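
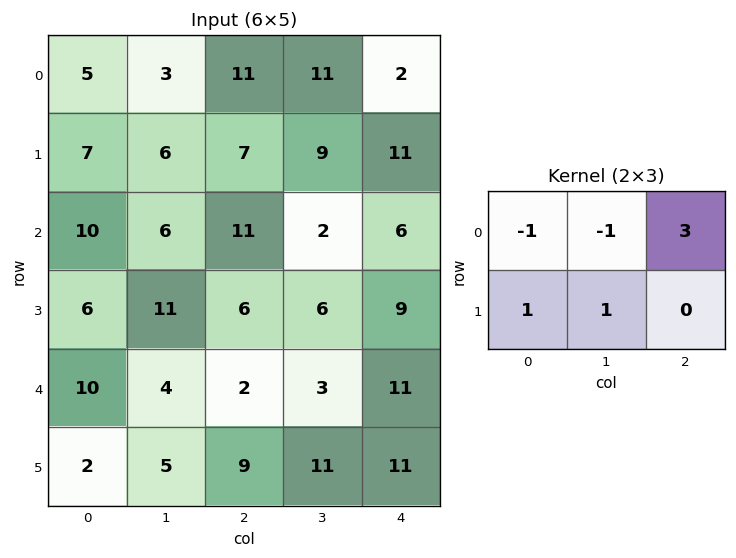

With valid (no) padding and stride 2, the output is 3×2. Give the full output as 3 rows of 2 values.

Output[0,0]: The receptive field on the input at this output position is [5 3 11 / 7 6 7]. Elementwise product with the kernel and sum: 5·-1 + 3·-1 + 11·3 + 7·1 + 6·1.

38 0
34 17
-1 48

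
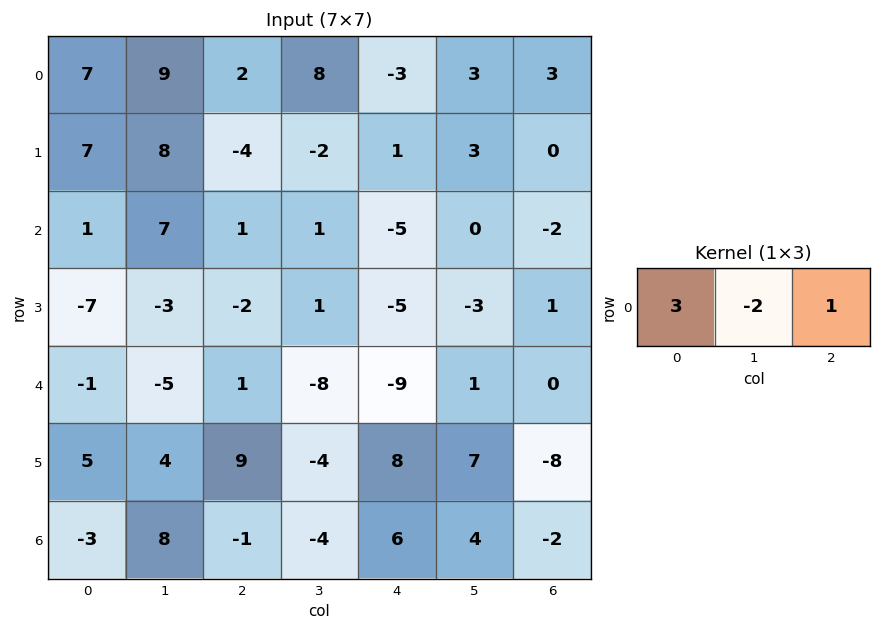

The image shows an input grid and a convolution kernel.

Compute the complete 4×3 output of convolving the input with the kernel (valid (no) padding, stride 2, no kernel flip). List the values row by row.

5 -13 -12
-10 -4 -17
8 10 -29
-26 11 8

Output[0,0]: The receptive field on the input at this output position is [7 9 2]. Elementwise product with the kernel and sum: 7·3 + 9·-2 + 2·1.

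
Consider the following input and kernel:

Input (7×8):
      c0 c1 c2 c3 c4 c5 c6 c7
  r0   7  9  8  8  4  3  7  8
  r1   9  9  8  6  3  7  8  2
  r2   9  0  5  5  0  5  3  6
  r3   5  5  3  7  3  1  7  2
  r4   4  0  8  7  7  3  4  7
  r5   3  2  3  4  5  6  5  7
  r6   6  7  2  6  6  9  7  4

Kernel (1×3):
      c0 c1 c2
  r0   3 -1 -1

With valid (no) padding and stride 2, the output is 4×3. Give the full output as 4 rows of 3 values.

4 12 2
22 10 -8
4 10 14
9 -6 2

Output[0,0]: The receptive field on the input at this output position is [7 9 8]. Elementwise product with the kernel and sum: 7·3 + 9·-1 + 8·-1.
Output[0,1]: The receptive field on the input at this output position is [8 8 4]. Elementwise product with the kernel and sum: 8·3 + 8·-1 + 4·-1.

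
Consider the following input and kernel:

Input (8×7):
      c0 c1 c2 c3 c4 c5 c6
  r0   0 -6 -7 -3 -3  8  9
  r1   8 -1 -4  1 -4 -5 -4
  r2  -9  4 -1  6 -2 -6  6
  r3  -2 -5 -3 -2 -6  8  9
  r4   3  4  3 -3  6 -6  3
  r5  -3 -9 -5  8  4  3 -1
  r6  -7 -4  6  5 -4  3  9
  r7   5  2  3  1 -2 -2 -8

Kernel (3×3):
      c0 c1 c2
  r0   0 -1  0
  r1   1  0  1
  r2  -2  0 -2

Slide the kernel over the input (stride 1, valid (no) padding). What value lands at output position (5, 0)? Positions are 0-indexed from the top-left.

-8

The receptive field on the input at this output position is [-3 -9 -5 / -7 -4 6 / 5 2 3]. Elementwise product with the kernel and sum: -9·-1 + -7·1 + 6·1 + 5·-2 + 3·-2.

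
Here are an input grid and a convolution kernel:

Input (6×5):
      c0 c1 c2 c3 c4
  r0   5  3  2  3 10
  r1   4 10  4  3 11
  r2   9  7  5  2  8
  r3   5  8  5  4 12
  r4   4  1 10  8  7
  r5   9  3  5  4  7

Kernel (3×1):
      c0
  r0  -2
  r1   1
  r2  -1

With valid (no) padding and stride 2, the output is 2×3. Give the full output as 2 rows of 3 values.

Output[0,0]: The receptive field on the input at this output position is [5 / 4 / 9]. Elementwise product with the kernel and sum: 5·-2 + 4·1 + 9·-1.

-15 -5 -17
-17 -15 -11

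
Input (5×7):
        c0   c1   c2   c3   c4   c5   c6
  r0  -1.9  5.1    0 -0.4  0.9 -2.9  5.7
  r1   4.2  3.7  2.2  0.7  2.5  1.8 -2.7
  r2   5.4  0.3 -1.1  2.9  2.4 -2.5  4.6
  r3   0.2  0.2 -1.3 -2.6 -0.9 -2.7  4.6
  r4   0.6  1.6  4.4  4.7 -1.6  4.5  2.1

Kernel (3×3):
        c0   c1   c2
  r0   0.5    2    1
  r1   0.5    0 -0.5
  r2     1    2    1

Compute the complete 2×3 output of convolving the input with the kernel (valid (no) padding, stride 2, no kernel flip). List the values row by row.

Output[0,0]: The receptive field on the input at this output position is [-1.9 5.1 0 / 4.2 3.7 2.2 / 5.4 0.3 -1.1]. Elementwise product with the kernel and sum: -1.9·0.5 + 5.1·2 + 0·1 + 4.2·0.5 + 2.2·-0.5 + 5.4·1 + 0.3·2 + -1.1·1.
Output[0,1]: The receptive field on the input at this output position is [0 -0.4 0.9 / 2.2 0.7 2.5 / -1.1 2.9 2.4]. Elementwise product with the kernel and sum: 0·0.5 + -0.4·2 + 0.9·1 + 2.2·0.5 + 2.5·-0.5 + -1.1·1 + 2.9·2 + 2.4·1.

15.15 7.05 4.95
11.15 19.65 7.55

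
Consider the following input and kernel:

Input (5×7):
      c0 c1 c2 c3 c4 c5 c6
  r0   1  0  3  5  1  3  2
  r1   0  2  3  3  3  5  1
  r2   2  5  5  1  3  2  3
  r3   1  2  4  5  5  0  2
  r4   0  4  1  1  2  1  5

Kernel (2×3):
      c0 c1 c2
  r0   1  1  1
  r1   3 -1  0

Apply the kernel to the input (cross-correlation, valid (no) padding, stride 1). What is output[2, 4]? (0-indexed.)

23

The receptive field on the input at this output position is [3 2 3 / 5 0 2]. Elementwise product with the kernel and sum: 3·1 + 2·1 + 3·1 + 5·3 + 0·-1.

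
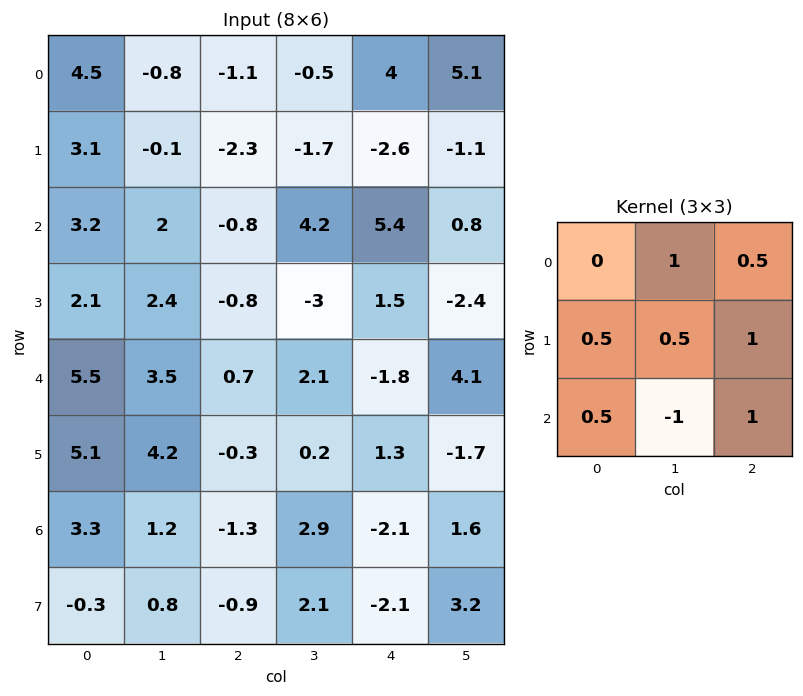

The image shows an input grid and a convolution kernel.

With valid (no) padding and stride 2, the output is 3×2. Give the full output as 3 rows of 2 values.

Output[0,0]: The receptive field on the input at this output position is [4.5 -0.8 -1.1 / 3.1 -0.1 -2.3 / 3.2 2 -0.8]. Elementwise product with the kernel and sum: -0.8·1 + -1.1·0.5 + 3.1·0.5 + -0.1·0.5 + -2.3·1 + 3.2·0.5 + 2·-1 + -0.8·1.
Output[0,1]: The receptive field on the input at this output position is [-1.1 -0.5 4 / -2.3 -1.7 -2.6 / -0.8 4.2 5.4]. Elementwise product with the kernel and sum: -0.5·1 + 4·0.5 + -2.3·0.5 + -1.7·0.5 + -2.6·1 + -0.8·0.5 + 4.2·-1 + 5.4·1.

-3.35 -2.3
3 2.95
7.35 -3.2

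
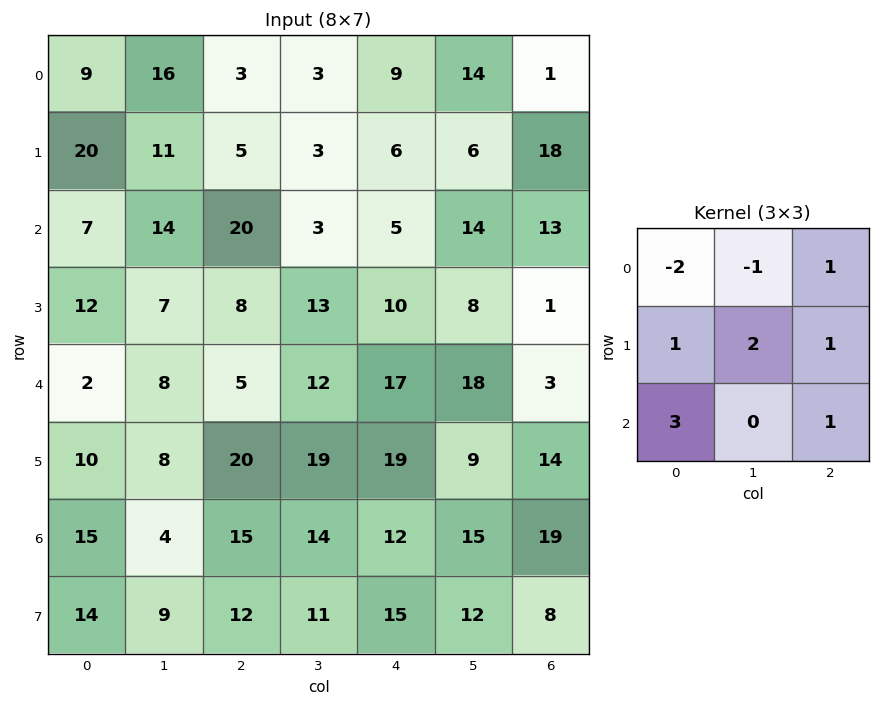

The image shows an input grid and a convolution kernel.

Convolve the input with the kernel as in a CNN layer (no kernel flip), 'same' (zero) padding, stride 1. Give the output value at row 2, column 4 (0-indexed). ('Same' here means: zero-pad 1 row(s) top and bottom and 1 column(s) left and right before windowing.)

68

The receptive field on the zero-padded input at this output position is [3 6 6 / 3 5 14 / 13 10 8]. Elementwise product with the kernel and sum: 3·-2 + 6·-1 + 6·1 + 3·1 + 5·2 + 14·1 + 13·3 + 8·1.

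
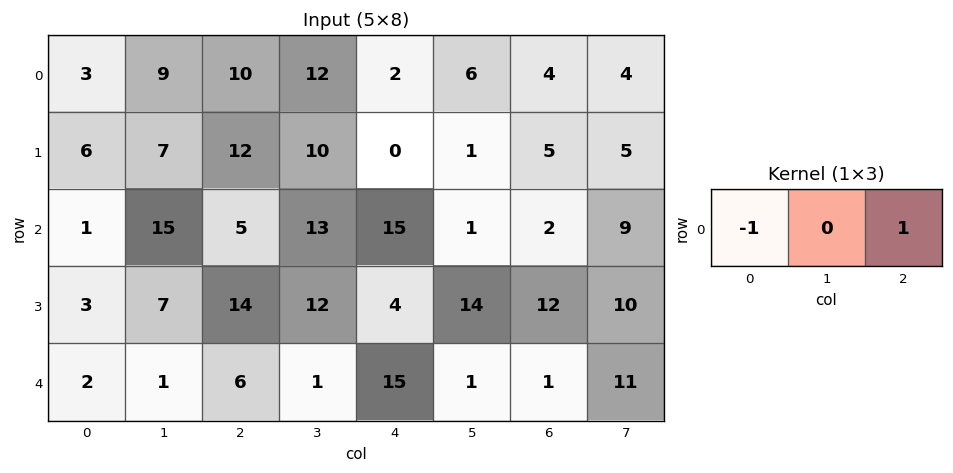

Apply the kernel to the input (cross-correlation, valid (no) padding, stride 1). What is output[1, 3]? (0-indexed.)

The receptive field on the input at this output position is [10 0 1]. Elementwise product with the kernel and sum: 10·-1 + 1·1.

-9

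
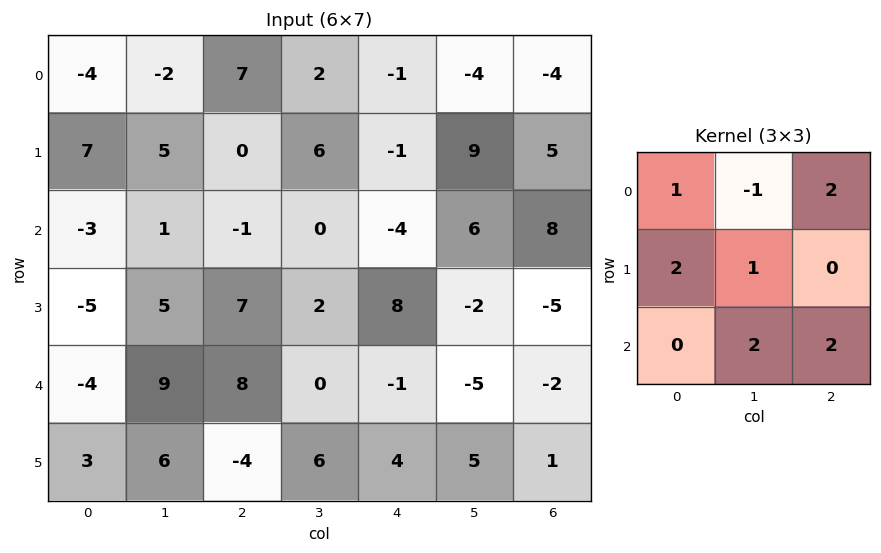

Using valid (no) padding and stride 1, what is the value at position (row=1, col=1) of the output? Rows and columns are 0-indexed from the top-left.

36

The receptive field on the input at this output position is [5 0 6 / 1 -1 0 / 5 7 2]. Elementwise product with the kernel and sum: 5·1 + 0·-1 + 6·2 + 1·2 + -1·1 + 7·2 + 2·2.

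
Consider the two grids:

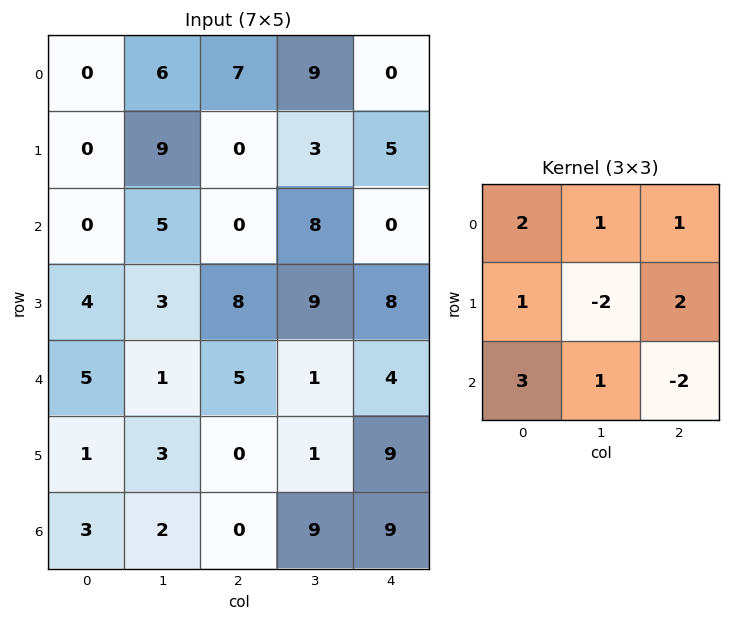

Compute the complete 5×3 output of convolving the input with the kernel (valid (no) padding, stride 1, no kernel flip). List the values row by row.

0 42 35
-2 41 9
25 29 22
38 23 27
22 1 22

Output[0,0]: The receptive field on the input at this output position is [0 6 7 / 0 9 0 / 0 5 0]. Elementwise product with the kernel and sum: 0·2 + 6·1 + 7·1 + 0·1 + 9·-2 + 0·2 + 0·3 + 5·1 + 0·-2.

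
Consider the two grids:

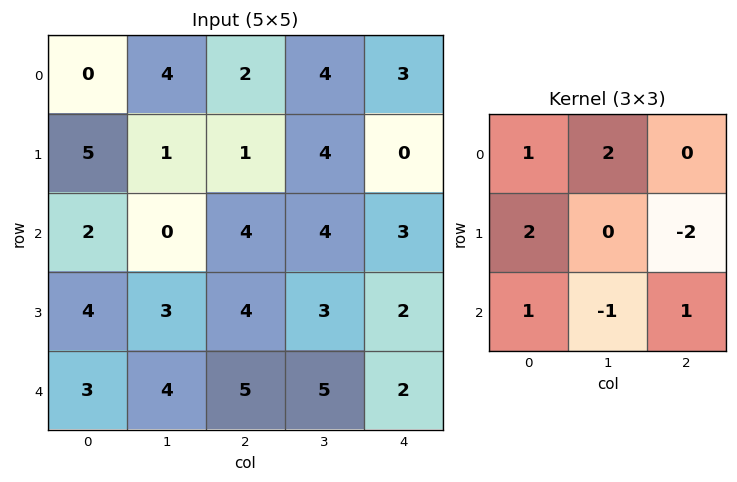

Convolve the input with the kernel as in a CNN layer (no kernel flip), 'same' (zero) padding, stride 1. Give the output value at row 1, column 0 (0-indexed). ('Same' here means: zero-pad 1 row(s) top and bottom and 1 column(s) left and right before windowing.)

The receptive field on the zero-padded input at this output position is [0 0 4 / 0 5 1 / 0 2 0]. Elementwise product with the kernel and sum: 0·1 + 0·2 + 0·2 + 1·-2 + 0·1 + 2·-1 + 0·1.

-4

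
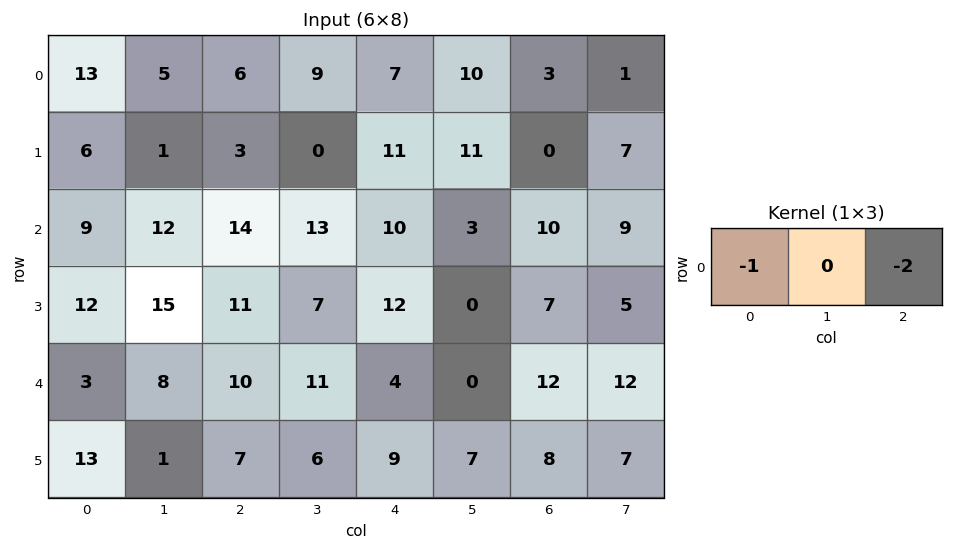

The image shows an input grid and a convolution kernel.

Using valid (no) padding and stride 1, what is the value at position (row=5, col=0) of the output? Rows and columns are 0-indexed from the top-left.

-27

The receptive field on the input at this output position is [13 1 7]. Elementwise product with the kernel and sum: 13·-1 + 7·-2.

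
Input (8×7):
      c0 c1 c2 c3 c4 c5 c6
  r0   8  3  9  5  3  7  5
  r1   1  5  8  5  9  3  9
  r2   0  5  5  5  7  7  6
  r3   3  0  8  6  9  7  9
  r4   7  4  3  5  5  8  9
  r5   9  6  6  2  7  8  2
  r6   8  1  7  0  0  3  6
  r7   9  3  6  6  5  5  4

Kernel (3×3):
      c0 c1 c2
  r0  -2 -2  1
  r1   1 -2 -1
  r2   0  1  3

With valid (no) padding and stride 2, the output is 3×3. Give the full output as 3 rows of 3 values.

-10 -10 4
3 -6 -1
-6 -16 -7

Output[0,0]: The receptive field on the input at this output position is [8 3 9 / 1 5 8 / 0 5 5]. Elementwise product with the kernel and sum: 8·-2 + 3·-2 + 9·1 + 1·1 + 5·-2 + 8·-1 + 5·1 + 5·3.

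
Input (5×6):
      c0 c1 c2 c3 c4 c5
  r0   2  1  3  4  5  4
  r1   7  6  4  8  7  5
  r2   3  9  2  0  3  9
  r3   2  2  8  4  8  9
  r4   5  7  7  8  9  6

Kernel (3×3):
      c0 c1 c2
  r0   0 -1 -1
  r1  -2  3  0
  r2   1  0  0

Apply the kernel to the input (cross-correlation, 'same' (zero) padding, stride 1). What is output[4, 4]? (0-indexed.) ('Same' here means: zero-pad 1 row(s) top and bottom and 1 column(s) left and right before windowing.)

-6

The receptive field on the zero-padded input at this output position is [4 8 9 / 8 9 6 / 0 0 0]. Elementwise product with the kernel and sum: 8·-1 + 9·-1 + 8·-2 + 9·3 + 0·1.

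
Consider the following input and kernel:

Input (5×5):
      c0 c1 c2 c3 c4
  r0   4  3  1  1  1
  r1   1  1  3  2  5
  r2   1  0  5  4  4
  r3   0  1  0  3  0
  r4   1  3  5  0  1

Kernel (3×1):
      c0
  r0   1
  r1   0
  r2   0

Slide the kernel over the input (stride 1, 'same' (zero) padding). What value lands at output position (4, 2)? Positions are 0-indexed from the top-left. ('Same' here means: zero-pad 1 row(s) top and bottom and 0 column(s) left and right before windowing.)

The receptive field on the zero-padded input at this output position is [0 / 5 / 0]. Elementwise product with the kernel and sum: 0·1.

0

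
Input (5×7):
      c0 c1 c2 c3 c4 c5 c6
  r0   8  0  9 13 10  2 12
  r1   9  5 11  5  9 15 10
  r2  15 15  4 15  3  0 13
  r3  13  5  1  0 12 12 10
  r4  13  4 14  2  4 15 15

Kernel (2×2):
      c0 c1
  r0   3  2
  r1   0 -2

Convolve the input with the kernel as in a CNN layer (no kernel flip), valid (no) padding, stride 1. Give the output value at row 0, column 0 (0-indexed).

14

The receptive field on the input at this output position is [8 0 / 9 5]. Elementwise product with the kernel and sum: 8·3 + 0·2 + 5·-2.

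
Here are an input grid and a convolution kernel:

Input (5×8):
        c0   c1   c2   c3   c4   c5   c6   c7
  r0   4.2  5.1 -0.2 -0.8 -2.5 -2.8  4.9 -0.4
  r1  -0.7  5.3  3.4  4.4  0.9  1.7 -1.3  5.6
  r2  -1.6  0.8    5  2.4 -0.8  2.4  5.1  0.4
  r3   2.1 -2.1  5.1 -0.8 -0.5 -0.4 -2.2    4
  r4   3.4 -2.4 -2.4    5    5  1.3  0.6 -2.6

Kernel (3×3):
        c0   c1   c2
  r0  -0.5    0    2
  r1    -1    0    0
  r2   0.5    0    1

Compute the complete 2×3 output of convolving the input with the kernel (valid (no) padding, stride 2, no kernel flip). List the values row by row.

Output[0,0]: The receptive field on the input at this output position is [4.2 5.1 -0.2 / -0.7 5.3 3.4 / -1.6 0.8 5]. Elementwise product with the kernel and sum: 4.2·-0.5 + -0.2·2 + -0.7·-1 + -1.6·0.5 + 5·1.

2.4 -6.6 14.85
8 -5.4 14.2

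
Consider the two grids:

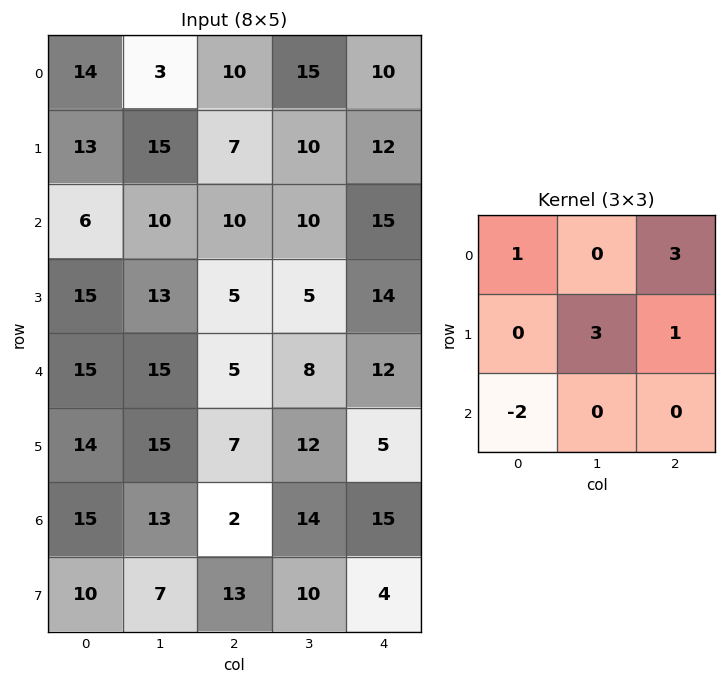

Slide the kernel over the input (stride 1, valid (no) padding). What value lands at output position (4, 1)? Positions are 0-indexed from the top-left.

46

The receptive field on the input at this output position is [15 5 8 / 15 7 12 / 13 2 14]. Elementwise product with the kernel and sum: 15·1 + 8·3 + 7·3 + 12·1 + 13·-2.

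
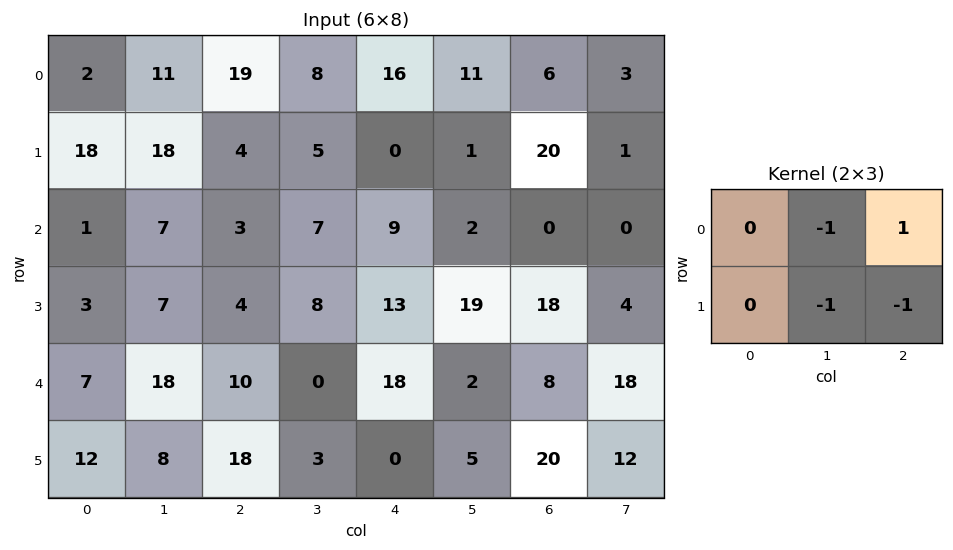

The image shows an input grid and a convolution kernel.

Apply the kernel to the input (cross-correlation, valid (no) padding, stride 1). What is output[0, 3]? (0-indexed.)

-6

The receptive field on the input at this output position is [8 16 11 / 5 0 1]. Elementwise product with the kernel and sum: 16·-1 + 11·1 + 0·-1 + 1·-1.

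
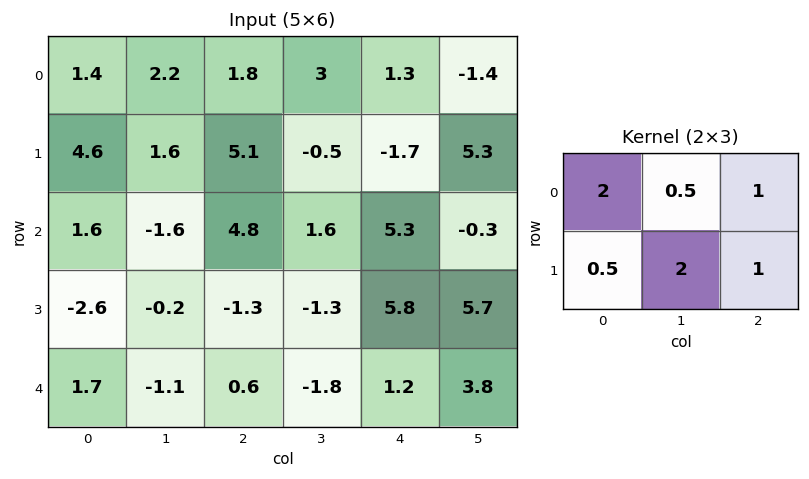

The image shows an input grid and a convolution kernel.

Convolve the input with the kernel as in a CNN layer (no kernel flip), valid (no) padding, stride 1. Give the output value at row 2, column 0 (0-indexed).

4.2

The receptive field on the input at this output position is [1.6 -1.6 4.8 / -2.6 -0.2 -1.3]. Elementwise product with the kernel and sum: 1.6·2 + -1.6·0.5 + 4.8·1 + -2.6·0.5 + -0.2·2 + -1.3·1.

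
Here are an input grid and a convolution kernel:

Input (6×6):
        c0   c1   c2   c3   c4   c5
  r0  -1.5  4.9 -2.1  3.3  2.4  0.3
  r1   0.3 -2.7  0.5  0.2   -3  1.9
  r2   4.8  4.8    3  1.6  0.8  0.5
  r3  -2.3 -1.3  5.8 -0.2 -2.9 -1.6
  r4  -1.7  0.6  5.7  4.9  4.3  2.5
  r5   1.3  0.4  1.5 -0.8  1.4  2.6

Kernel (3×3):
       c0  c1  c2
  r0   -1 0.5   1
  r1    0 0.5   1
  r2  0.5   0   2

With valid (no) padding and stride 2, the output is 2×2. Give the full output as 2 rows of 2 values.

9.4 6.35
16.3 7.05

Output[0,0]: The receptive field on the input at this output position is [-1.5 4.9 -2.1 / 0.3 -2.7 0.5 / 4.8 4.8 3]. Elementwise product with the kernel and sum: -1.5·-1 + 4.9·0.5 + -2.1·1 + -2.7·0.5 + 0.5·1 + 4.8·0.5 + 3·2.
Output[0,1]: The receptive field on the input at this output position is [-2.1 3.3 2.4 / 0.5 0.2 -3 / 3 1.6 0.8]. Elementwise product with the kernel and sum: -2.1·-1 + 3.3·0.5 + 2.4·1 + 0.2·0.5 + -3·1 + 3·0.5 + 0.8·2.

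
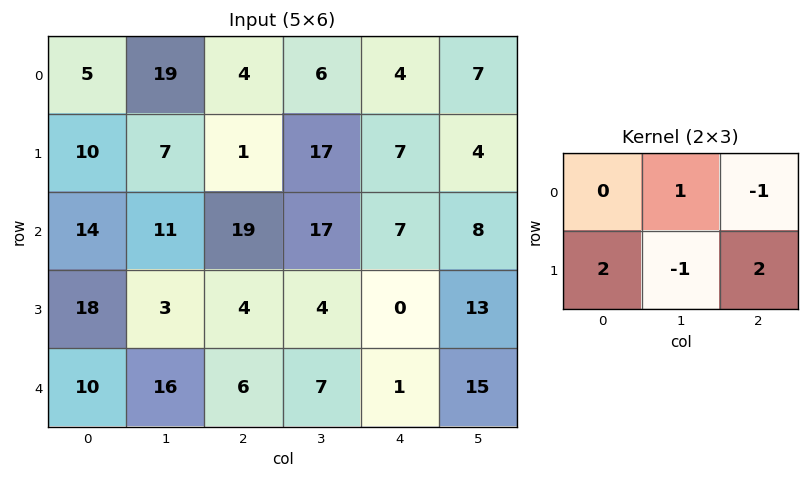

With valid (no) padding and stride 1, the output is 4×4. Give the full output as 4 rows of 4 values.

Output[0,0]: The receptive field on the input at this output position is [5 19 4 / 10 7 1]. Elementwise product with the kernel and sum: 19·1 + 4·-1 + 10·2 + 7·-1 + 1·2.

30 45 1 32
61 21 45 46
33 12 14 33
15 40 11 30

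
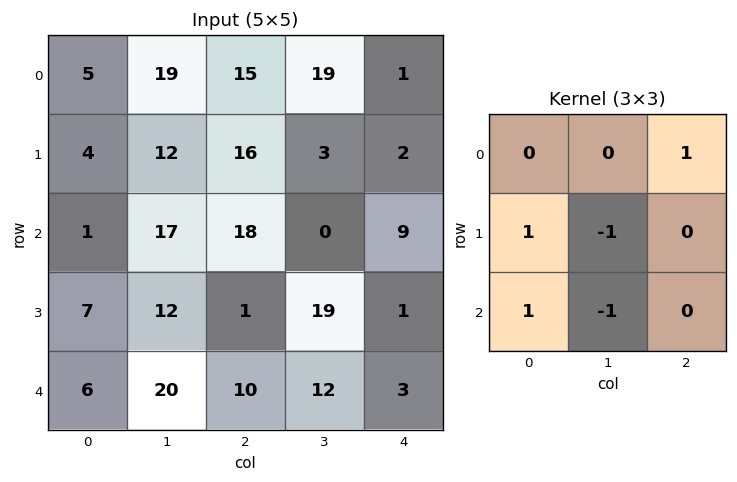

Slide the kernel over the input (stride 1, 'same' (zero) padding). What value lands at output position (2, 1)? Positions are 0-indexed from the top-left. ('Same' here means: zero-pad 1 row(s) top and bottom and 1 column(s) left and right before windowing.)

The receptive field on the zero-padded input at this output position is [4 12 16 / 1 17 18 / 7 12 1]. Elementwise product with the kernel and sum: 16·1 + 1·1 + 17·-1 + 7·1 + 12·-1.

-5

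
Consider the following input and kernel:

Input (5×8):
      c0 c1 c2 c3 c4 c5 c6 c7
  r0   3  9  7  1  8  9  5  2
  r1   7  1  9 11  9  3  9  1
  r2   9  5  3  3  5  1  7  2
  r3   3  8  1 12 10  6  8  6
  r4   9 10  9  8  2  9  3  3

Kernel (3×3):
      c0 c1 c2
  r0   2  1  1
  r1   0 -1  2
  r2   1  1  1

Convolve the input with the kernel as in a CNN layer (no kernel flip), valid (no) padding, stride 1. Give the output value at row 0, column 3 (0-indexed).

The receptive field on the input at this output position is [1 8 9 / 11 9 3 / 3 5 1]. Elementwise product with the kernel and sum: 1·2 + 8·1 + 9·1 + 9·-1 + 3·2 + 3·1 + 5·1 + 1·1.

25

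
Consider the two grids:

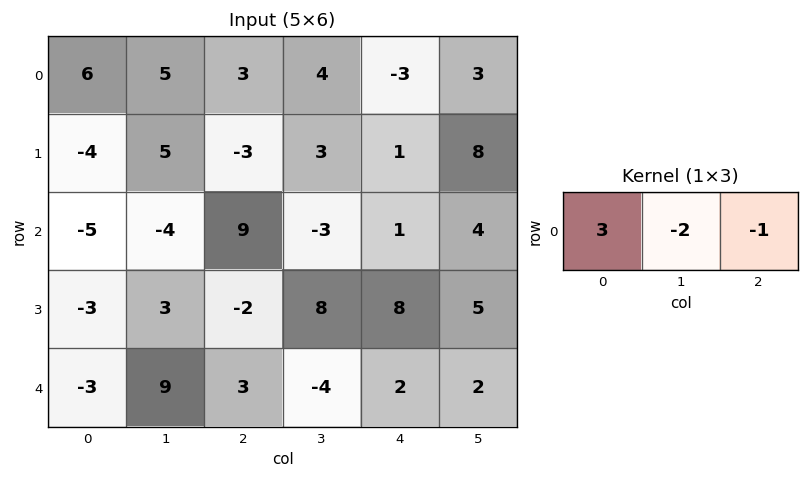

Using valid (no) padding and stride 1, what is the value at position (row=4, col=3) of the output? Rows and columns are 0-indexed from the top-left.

-18

The receptive field on the input at this output position is [-4 2 2]. Elementwise product with the kernel and sum: -4·3 + 2·-2 + 2·-1.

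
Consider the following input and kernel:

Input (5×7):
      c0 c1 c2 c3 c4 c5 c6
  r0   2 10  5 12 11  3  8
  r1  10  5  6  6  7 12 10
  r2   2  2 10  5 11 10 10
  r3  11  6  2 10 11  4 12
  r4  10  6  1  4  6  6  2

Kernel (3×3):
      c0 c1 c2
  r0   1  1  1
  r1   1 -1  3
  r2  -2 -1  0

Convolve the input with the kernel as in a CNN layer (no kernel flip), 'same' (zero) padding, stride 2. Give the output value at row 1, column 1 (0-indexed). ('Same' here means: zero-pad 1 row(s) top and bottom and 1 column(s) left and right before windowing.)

10

The receptive field on the zero-padded input at this output position is [5 6 6 / 2 10 5 / 6 2 10]. Elementwise product with the kernel and sum: 5·1 + 6·1 + 6·1 + 2·1 + 10·-1 + 5·3 + 6·-2 + 2·-1.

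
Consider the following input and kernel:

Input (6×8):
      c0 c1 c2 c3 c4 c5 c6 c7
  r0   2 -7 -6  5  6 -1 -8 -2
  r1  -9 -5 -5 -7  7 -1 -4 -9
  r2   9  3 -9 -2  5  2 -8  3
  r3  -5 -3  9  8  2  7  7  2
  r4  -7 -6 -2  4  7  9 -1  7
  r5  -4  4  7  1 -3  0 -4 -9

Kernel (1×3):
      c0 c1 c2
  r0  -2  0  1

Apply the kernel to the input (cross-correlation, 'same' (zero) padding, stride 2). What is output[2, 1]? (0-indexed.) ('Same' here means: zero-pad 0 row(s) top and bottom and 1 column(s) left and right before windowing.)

16

The receptive field on the zero-padded input at this output position is [-6 -2 4]. Elementwise product with the kernel and sum: -6·-2 + 4·1.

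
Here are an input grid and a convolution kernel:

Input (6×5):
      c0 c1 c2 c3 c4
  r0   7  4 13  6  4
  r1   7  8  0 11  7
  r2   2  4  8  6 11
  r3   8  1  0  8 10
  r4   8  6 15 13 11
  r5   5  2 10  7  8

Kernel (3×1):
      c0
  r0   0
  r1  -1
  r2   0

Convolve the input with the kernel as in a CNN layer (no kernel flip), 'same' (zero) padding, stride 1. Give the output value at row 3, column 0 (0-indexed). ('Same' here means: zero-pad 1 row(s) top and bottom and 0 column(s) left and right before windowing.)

The receptive field on the zero-padded input at this output position is [2 / 8 / 8]. Elementwise product with the kernel and sum: 8·-1.

-8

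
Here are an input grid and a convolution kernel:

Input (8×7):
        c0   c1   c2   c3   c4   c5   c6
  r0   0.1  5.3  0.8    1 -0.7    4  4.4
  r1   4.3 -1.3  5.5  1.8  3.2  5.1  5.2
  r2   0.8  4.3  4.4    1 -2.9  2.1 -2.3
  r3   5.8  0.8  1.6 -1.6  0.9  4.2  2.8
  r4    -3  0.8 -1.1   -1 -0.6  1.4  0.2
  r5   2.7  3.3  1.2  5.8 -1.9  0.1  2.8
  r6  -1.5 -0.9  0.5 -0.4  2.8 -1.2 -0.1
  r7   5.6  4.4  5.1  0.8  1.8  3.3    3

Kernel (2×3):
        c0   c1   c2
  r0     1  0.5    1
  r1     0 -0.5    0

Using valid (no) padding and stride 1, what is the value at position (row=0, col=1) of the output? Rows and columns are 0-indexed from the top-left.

3.95

The receptive field on the input at this output position is [5.3 0.8 1 / -1.3 5.5 1.8]. Elementwise product with the kernel and sum: 5.3·1 + 0.8·0.5 + 1·1 + 5.5·-0.5.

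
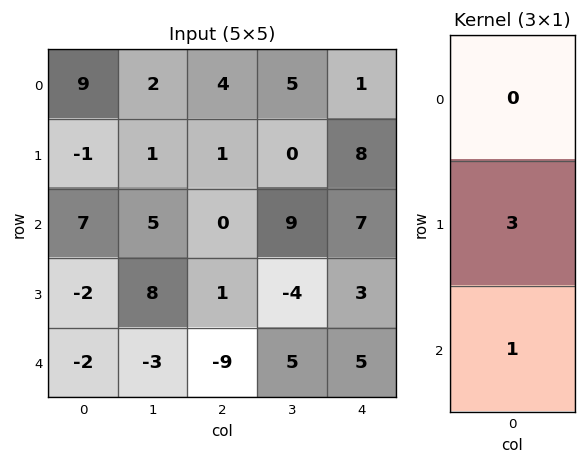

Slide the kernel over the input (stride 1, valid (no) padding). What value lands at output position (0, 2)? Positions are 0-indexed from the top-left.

The receptive field on the input at this output position is [4 / 1 / 0]. Elementwise product with the kernel and sum: 1·3 + 0·1.

3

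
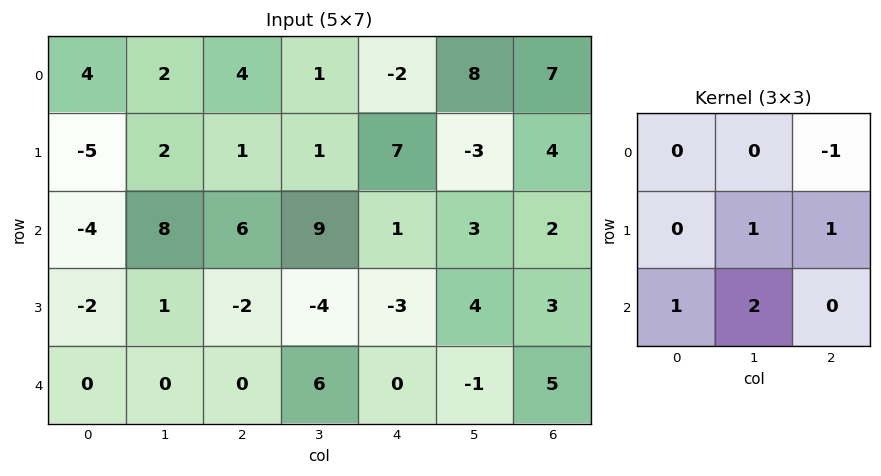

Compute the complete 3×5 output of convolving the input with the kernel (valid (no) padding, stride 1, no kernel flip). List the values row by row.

11 21 34 7 1
13 11 -7 -3 6
-7 -15 4 4 3

Output[0,0]: The receptive field on the input at this output position is [4 2 4 / -5 2 1 / -4 8 6]. Elementwise product with the kernel and sum: 4·-1 + 2·1 + 1·1 + -4·1 + 8·2.
Output[0,1]: The receptive field on the input at this output position is [2 4 1 / 2 1 1 / 8 6 9]. Elementwise product with the kernel and sum: 1·-1 + 1·1 + 1·1 + 8·1 + 6·2.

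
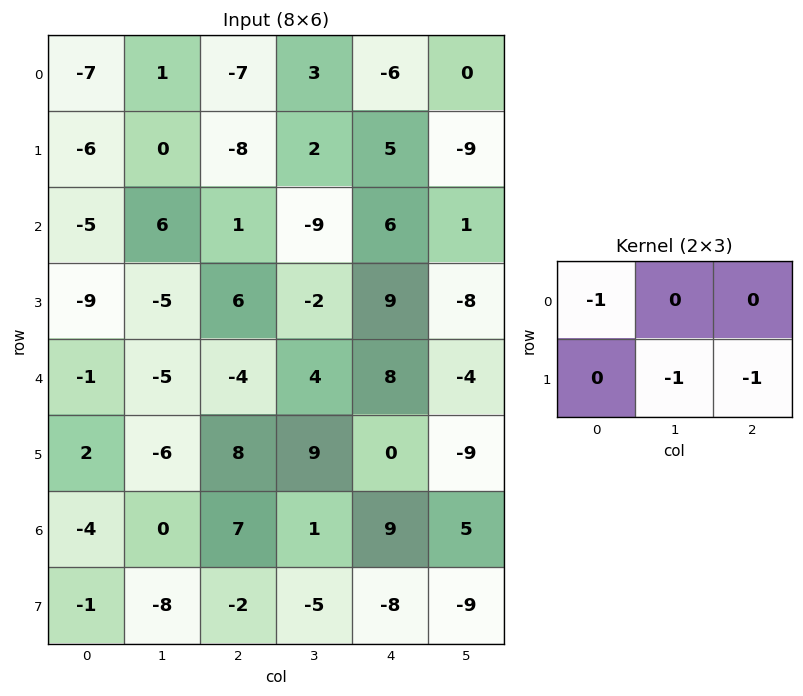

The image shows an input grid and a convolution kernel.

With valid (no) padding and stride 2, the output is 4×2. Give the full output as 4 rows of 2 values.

Output[0,0]: The receptive field on the input at this output position is [-7 1 -7 / -6 0 -8]. Elementwise product with the kernel and sum: -7·-1 + 0·-1 + -8·-1.
Output[0,1]: The receptive field on the input at this output position is [-7 3 -6 / -8 2 5]. Elementwise product with the kernel and sum: -7·-1 + 2·-1 + 5·-1.

15 0
4 -8
-1 -5
14 6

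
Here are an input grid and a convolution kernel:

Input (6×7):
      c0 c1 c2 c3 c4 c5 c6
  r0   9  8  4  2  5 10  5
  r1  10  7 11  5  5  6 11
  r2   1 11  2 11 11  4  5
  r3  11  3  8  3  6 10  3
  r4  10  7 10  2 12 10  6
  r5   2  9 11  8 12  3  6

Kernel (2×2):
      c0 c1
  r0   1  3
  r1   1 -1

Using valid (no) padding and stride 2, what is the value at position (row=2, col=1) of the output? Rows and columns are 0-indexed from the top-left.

19

The receptive field on the input at this output position is [10 2 / 11 8]. Elementwise product with the kernel and sum: 10·1 + 2·3 + 11·1 + 8·-1.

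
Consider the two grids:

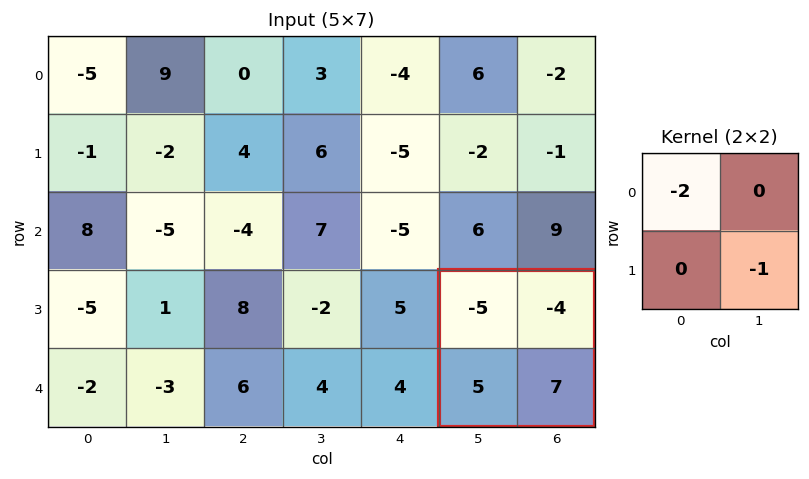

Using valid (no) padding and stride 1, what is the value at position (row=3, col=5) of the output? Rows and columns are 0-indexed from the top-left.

3

The receptive field on the input at this output position is [-5 -4 / 5 7]. Elementwise product with the kernel and sum: -5·-2 + 7·-1.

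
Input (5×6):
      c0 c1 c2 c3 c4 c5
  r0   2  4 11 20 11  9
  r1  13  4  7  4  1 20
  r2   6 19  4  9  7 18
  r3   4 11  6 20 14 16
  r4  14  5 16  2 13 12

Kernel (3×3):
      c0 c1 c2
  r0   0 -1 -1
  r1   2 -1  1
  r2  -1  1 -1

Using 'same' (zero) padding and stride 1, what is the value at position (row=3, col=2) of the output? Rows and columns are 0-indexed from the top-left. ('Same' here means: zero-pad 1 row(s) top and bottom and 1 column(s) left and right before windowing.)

32

The receptive field on the zero-padded input at this output position is [19 4 9 / 11 6 20 / 5 16 2]. Elementwise product with the kernel and sum: 4·-1 + 9·-1 + 11·2 + 6·-1 + 20·1 + 5·-1 + 16·1 + 2·-1.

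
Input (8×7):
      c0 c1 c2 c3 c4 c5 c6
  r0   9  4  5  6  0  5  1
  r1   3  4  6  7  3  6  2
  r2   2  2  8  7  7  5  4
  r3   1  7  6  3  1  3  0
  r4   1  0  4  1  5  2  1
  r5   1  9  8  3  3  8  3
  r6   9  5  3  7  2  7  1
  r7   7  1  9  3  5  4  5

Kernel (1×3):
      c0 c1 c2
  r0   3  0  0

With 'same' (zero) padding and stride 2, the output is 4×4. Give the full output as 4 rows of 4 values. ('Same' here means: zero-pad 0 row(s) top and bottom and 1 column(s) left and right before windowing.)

Output[0,0]: The receptive field on the zero-padded input at this output position is [0 9 4]. Elementwise product with the kernel and sum: 0·3.
Output[0,1]: The receptive field on the zero-padded input at this output position is [4 5 6]. Elementwise product with the kernel and sum: 4·3.

0 12 18 15
0 6 21 15
0 0 3 6
0 15 21 21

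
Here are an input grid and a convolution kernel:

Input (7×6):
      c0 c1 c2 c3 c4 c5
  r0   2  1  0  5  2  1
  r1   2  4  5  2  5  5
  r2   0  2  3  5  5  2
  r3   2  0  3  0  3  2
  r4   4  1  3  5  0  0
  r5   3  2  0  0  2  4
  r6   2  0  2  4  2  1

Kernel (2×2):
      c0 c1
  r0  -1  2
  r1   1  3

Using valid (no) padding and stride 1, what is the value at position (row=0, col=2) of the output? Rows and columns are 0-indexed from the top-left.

The receptive field on the input at this output position is [0 5 / 5 2]. Elementwise product with the kernel and sum: 0·-1 + 5·2 + 5·1 + 2·3.

21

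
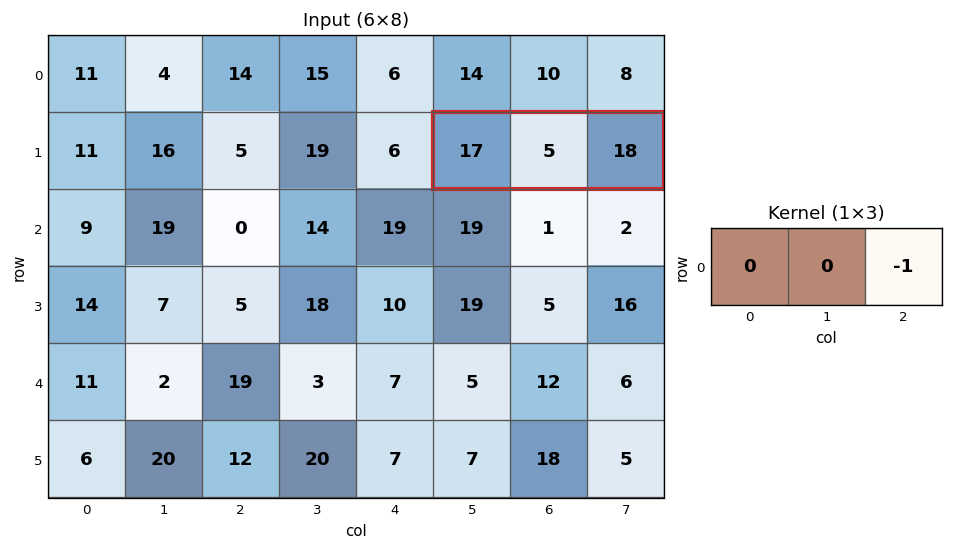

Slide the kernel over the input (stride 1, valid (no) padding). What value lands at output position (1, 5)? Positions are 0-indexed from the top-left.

The receptive field on the input at this output position is [17 5 18]. Elementwise product with the kernel and sum: 18·-1.

-18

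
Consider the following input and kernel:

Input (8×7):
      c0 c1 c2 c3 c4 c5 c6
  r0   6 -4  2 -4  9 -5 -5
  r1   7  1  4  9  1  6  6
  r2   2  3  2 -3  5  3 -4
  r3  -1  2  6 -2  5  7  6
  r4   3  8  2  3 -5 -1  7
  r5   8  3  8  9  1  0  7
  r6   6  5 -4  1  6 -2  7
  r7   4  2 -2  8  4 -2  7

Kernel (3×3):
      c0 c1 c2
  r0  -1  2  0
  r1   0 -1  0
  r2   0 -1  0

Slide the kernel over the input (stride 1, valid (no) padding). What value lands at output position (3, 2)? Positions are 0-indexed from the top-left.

-22

The receptive field on the input at this output position is [6 -2 5 / 2 3 -5 / 8 9 1]. Elementwise product with the kernel and sum: 6·-1 + -2·2 + 3·-1 + 9·-1.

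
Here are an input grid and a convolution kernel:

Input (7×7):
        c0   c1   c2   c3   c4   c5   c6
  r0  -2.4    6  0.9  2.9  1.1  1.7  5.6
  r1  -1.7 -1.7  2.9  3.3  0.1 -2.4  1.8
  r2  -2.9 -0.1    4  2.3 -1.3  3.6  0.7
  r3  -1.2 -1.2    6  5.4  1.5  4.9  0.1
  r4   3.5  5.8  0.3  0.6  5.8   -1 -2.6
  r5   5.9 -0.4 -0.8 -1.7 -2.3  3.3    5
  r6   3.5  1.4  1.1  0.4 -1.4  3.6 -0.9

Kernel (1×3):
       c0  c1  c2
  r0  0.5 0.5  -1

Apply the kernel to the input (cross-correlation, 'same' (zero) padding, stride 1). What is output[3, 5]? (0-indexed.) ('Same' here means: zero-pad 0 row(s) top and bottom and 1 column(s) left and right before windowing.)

The receptive field on the zero-padded input at this output position is [1.5 4.9 0.1]. Elementwise product with the kernel and sum: 1.5·0.5 + 4.9·0.5 + 0.1·-1.

3.1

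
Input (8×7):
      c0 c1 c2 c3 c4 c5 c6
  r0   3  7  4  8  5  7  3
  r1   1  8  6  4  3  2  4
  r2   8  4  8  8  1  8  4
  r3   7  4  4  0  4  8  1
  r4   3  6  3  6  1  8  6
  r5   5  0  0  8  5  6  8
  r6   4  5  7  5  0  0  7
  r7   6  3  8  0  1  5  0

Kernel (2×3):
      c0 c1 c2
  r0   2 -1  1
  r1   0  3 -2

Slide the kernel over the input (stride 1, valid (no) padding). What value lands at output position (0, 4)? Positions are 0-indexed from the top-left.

4

The receptive field on the input at this output position is [5 7 3 / 3 2 4]. Elementwise product with the kernel and sum: 5·2 + 7·-1 + 3·1 + 2·3 + 4·-2.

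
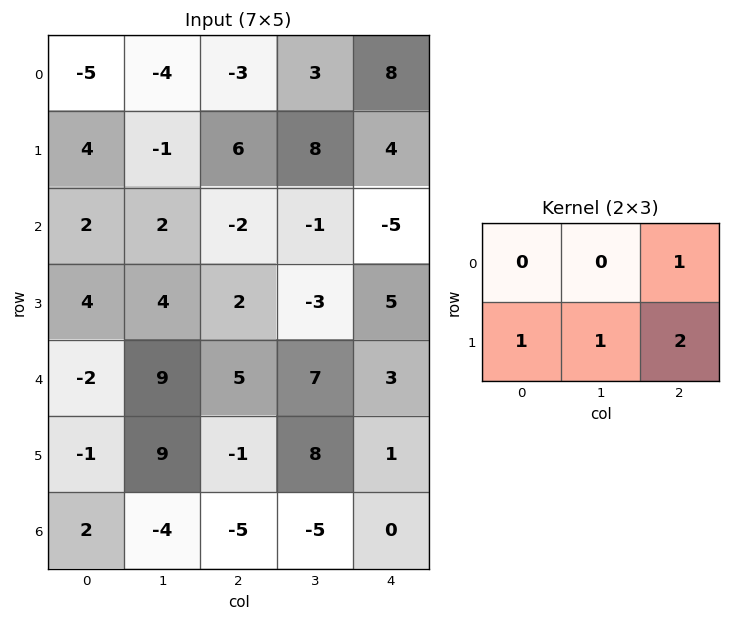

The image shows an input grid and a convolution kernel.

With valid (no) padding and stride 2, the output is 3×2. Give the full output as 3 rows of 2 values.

Output[0,0]: The receptive field on the input at this output position is [-5 -4 -3 / 4 -1 6]. Elementwise product with the kernel and sum: -3·1 + 4·1 + -1·1 + 6·2.

12 30
10 4
11 12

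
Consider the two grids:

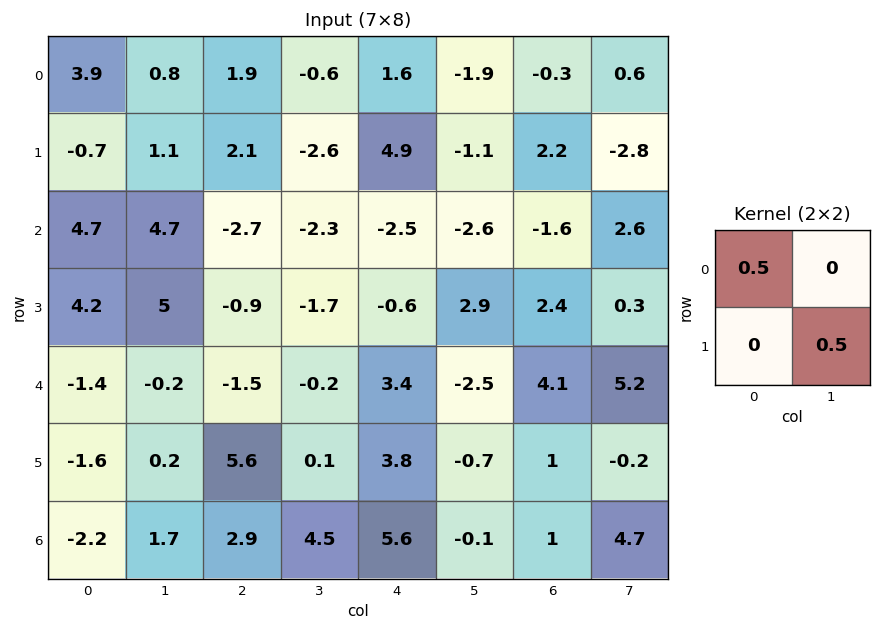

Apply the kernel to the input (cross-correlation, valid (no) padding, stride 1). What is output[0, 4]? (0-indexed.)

0.25

The receptive field on the input at this output position is [1.6 -1.9 / 4.9 -1.1]. Elementwise product with the kernel and sum: 1.6·0.5 + -1.1·0.5.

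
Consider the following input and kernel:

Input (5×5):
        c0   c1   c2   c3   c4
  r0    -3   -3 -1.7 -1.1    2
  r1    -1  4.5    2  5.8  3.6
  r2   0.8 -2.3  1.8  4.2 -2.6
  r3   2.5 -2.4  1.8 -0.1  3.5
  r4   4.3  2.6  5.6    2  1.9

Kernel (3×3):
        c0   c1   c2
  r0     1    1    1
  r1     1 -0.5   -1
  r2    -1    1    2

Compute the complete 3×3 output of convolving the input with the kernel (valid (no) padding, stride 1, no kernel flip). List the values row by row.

-12.45 4.4 -8.1
4.35 8.9 18.8
11.7 7.5 1.95

Output[0,0]: The receptive field on the input at this output position is [-3 -3 -1.7 / -1 4.5 2 / 0.8 -2.3 1.8]. Elementwise product with the kernel and sum: -3·1 + -3·1 + -1.7·1 + -1·1 + 4.5·-0.5 + 2·-1 + 0.8·-1 + -2.3·1 + 1.8·2.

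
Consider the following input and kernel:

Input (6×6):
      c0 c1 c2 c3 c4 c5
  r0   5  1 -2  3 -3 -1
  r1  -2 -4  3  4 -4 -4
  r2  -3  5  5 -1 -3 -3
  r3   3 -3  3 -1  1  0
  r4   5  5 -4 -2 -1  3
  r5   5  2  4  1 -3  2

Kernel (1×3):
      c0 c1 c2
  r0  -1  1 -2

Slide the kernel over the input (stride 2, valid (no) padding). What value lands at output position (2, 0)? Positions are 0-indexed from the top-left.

8

The receptive field on the input at this output position is [5 5 -4]. Elementwise product with the kernel and sum: 5·-1 + 5·1 + -4·-2.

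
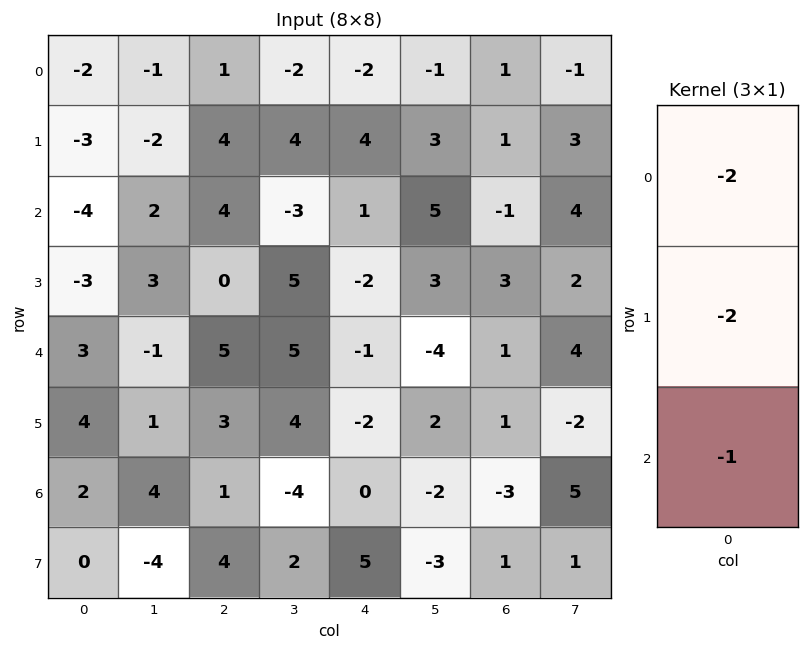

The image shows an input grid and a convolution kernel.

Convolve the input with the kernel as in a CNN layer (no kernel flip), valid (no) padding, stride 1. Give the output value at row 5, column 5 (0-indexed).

3

The receptive field on the input at this output position is [2 / -2 / -3]. Elementwise product with the kernel and sum: 2·-2 + -2·-2 + -3·-1.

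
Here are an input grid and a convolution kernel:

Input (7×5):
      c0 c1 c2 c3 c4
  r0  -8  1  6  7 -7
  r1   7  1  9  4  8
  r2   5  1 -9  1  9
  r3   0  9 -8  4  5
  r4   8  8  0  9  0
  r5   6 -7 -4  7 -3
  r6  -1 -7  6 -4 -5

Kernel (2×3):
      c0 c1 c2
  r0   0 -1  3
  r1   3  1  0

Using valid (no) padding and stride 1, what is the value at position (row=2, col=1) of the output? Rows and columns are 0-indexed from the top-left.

The receptive field on the input at this output position is [1 -9 1 / 9 -8 4]. Elementwise product with the kernel and sum: -9·-1 + 1·3 + 9·3 + -8·1.

31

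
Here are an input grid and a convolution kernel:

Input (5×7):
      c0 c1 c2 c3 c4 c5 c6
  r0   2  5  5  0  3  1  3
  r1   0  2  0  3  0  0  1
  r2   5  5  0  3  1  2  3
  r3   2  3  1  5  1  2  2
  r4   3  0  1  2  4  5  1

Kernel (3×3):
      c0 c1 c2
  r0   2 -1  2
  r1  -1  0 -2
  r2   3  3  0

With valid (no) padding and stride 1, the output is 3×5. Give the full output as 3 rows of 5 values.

Output[0,0]: The receptive field on the input at this output position is [2 5 5 / 0 2 0 / 5 5 0]. Elementwise product with the kernel and sum: 2·2 + 5·-1 + 5·2 + 0·-1 + 0·-2 + 5·3 + 5·3.

39 12 25 8 18
8 11 13 17 4
10 6 5 18 28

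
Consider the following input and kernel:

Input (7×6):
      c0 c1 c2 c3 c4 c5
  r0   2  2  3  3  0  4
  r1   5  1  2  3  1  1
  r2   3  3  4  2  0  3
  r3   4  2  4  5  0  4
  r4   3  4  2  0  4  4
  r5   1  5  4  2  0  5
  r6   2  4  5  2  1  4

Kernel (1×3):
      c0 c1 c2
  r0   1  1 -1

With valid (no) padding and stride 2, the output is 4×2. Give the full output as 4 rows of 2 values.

Output[0,0]: The receptive field on the input at this output position is [2 2 3]. Elementwise product with the kernel and sum: 2·1 + 2·1 + 3·-1.
Output[0,1]: The receptive field on the input at this output position is [3 3 0]. Elementwise product with the kernel and sum: 3·1 + 3·1 + 0·-1.

1 6
2 6
5 -2
1 6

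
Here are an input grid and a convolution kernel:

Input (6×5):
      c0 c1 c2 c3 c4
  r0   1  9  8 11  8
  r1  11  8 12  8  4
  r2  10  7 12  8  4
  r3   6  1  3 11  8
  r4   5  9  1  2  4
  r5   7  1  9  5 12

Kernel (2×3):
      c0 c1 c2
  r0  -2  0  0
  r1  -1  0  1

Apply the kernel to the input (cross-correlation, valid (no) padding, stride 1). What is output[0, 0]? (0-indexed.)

The receptive field on the input at this output position is [1 9 8 / 11 8 12]. Elementwise product with the kernel and sum: 1·-2 + 11·-1 + 12·1.

-1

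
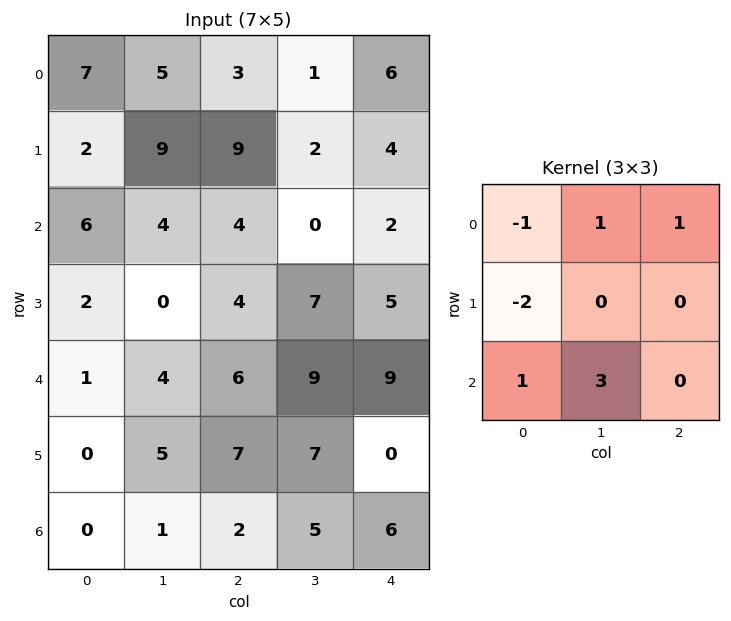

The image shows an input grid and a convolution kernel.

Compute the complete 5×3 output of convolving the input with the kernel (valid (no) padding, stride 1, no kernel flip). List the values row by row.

15 -3 -10
6 6 14
11 22 23
15 29 24
12 8 15

Output[0,0]: The receptive field on the input at this output position is [7 5 3 / 2 9 9 / 6 4 4]. Elementwise product with the kernel and sum: 7·-1 + 5·1 + 3·1 + 2·-2 + 6·1 + 4·3.
Output[0,1]: The receptive field on the input at this output position is [5 3 1 / 9 9 2 / 4 4 0]. Elementwise product with the kernel and sum: 5·-1 + 3·1 + 1·1 + 9·-2 + 4·1 + 4·3.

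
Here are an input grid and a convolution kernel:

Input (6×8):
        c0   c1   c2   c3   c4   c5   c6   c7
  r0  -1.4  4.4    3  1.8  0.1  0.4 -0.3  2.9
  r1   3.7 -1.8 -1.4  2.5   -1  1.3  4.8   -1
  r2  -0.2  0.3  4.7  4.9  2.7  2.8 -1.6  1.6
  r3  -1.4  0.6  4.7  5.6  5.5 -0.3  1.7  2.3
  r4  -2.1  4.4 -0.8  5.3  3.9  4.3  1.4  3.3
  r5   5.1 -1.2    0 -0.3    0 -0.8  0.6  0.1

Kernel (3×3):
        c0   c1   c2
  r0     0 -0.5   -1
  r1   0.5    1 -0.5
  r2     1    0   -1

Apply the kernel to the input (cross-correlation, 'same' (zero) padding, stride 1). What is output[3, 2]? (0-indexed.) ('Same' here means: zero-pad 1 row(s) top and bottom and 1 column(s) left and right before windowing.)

-5.95

The receptive field on the zero-padded input at this output position is [0.3 4.7 4.9 / 0.6 4.7 5.6 / 4.4 -0.8 5.3]. Elementwise product with the kernel and sum: 4.7·-0.5 + 4.9·-1 + 0.6·0.5 + 4.7·1 + 5.6·-0.5 + 4.4·1 + 5.3·-1.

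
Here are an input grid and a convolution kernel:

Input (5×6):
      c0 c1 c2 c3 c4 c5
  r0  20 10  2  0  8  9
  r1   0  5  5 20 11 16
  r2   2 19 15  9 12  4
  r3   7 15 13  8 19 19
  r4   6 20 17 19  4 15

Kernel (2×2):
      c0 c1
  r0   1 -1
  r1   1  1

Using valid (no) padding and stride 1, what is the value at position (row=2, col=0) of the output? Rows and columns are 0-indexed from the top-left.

The receptive field on the input at this output position is [2 19 / 7 15]. Elementwise product with the kernel and sum: 2·1 + 19·-1 + 7·1 + 15·1.

5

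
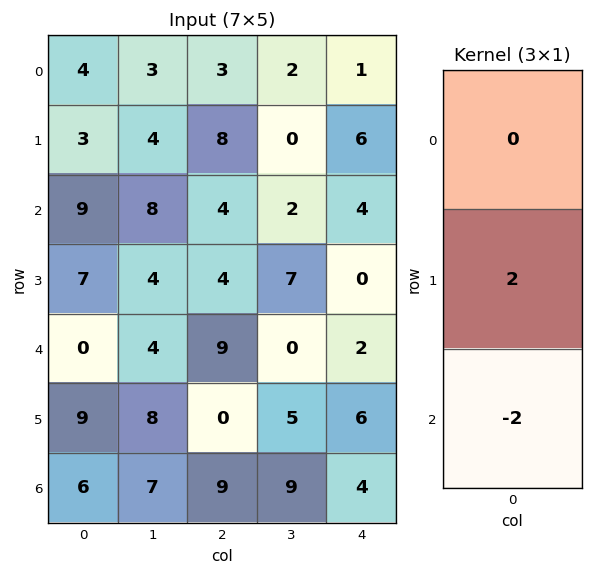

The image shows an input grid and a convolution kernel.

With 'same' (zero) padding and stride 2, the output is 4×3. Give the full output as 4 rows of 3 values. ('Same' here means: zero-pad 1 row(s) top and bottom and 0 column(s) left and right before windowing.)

2 -10 -10
4 0 8
-18 18 -8
12 18 8

Output[0,0]: The receptive field on the zero-padded input at this output position is [0 / 4 / 3]. Elementwise product with the kernel and sum: 4·2 + 3·-2.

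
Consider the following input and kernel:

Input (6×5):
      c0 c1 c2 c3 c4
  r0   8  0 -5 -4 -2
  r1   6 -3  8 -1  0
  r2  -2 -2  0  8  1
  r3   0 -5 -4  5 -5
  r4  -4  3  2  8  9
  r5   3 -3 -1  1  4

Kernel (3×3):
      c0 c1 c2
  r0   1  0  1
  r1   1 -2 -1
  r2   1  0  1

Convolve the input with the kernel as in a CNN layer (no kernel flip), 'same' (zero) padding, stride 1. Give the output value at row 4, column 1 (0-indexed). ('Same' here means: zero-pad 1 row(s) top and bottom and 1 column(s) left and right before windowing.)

The receptive field on the zero-padded input at this output position is [0 -5 -4 / -4 3 2 / 3 -3 -1]. Elementwise product with the kernel and sum: 0·1 + -4·1 + -4·1 + 3·-2 + 2·-1 + 3·1 + -1·1.

-14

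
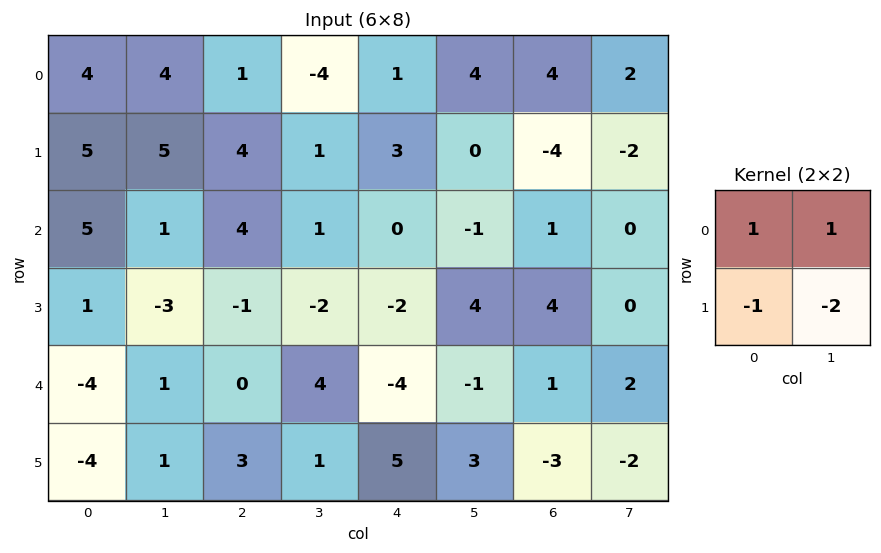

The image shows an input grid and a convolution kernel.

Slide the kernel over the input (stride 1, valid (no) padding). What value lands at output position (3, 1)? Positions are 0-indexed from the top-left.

The receptive field on the input at this output position is [-3 -1 / 1 0]. Elementwise product with the kernel and sum: -3·1 + -1·1 + 1·-1 + 0·-2.

-5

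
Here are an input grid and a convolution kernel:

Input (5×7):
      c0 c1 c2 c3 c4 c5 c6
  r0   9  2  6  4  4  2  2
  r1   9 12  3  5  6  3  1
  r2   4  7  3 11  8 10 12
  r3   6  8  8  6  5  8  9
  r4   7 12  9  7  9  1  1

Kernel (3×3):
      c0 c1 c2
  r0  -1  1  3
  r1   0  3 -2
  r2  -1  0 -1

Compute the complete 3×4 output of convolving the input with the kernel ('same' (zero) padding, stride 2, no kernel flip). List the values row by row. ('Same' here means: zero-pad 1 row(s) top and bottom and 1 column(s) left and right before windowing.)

Output[0,0]: The receptive field on the zero-padded input at this output position is [0 0 0 / 0 9 2 / 0 9 12]. Elementwise product with the kernel and sum: 0·-1 + 0·1 + 0·3 + 9·3 + 2·-2 + 0·-1 + 12·-1.

11 -7 0 3
35 -21 0 26
27 31 48 4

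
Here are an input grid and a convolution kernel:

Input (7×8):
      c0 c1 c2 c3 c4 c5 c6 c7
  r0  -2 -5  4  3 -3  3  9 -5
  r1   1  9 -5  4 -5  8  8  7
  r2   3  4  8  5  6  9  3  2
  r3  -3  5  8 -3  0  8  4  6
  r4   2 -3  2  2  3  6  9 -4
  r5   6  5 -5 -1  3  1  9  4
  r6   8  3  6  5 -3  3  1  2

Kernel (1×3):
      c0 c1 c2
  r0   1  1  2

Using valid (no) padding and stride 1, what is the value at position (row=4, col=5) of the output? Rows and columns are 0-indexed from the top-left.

7

The receptive field on the input at this output position is [6 9 -4]. Elementwise product with the kernel and sum: 6·1 + 9·1 + -4·2.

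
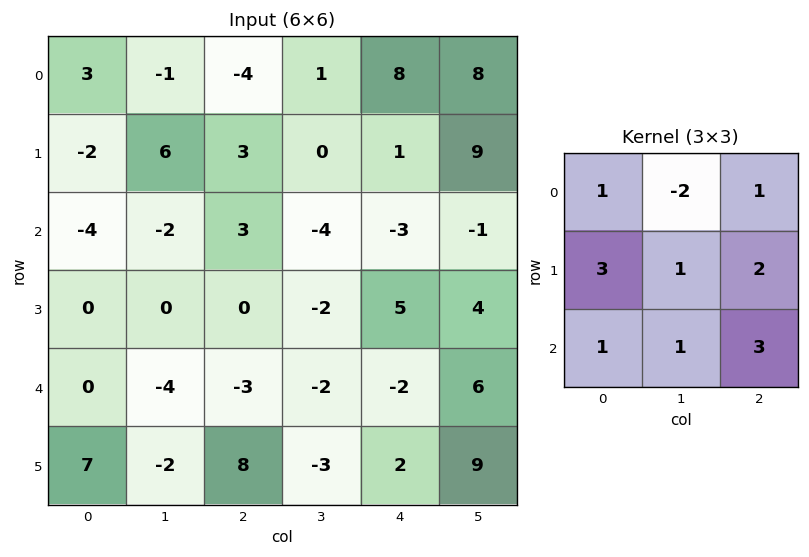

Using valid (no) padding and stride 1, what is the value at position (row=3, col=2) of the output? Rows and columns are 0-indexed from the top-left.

The receptive field on the input at this output position is [0 -2 5 / -3 -2 -2 / 8 -3 2]. Elementwise product with the kernel and sum: 0·1 + -2·-2 + 5·1 + -3·3 + -2·1 + -2·2 + 8·1 + -3·1 + 2·3.

5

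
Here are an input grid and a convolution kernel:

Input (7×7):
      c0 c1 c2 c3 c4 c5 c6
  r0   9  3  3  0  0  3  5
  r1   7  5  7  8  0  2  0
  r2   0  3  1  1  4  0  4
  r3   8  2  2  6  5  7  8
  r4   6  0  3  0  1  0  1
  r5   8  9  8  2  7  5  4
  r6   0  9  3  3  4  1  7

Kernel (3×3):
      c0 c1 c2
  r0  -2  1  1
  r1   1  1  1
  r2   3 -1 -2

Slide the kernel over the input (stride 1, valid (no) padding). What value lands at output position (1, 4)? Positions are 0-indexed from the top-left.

The receptive field on the input at this output position is [0 2 0 / 4 0 4 / 5 7 8]. Elementwise product with the kernel and sum: 0·-2 + 2·1 + 0·1 + 4·1 + 0·1 + 4·1 + 5·3 + 7·-1 + 8·-2.

2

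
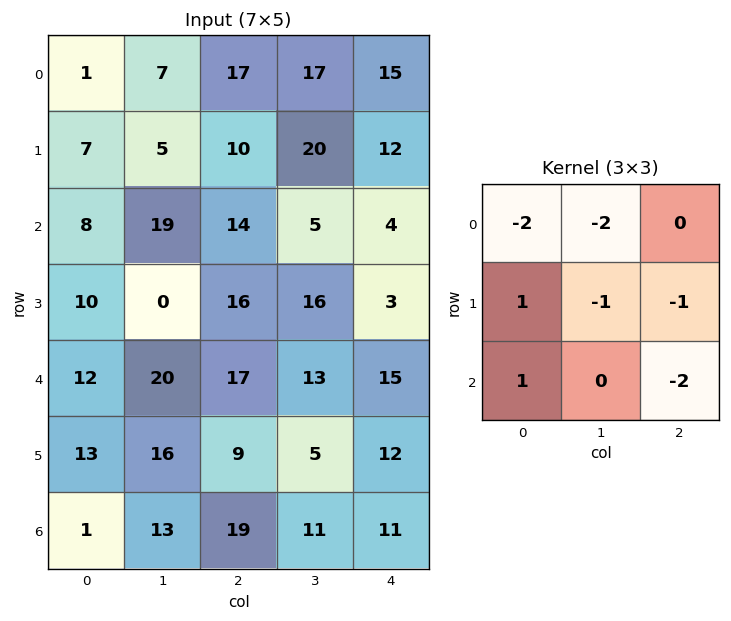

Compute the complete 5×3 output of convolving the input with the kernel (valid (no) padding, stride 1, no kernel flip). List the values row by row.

-44 -64 -84
-71 -62 -45
-82 -104 -54
-50 -36 -90
-113 -81 -71

Output[0,0]: The receptive field on the input at this output position is [1 7 17 / 7 5 10 / 8 19 14]. Elementwise product with the kernel and sum: 1·-2 + 7·-2 + 7·1 + 5·-1 + 10·-1 + 8·1 + 14·-2.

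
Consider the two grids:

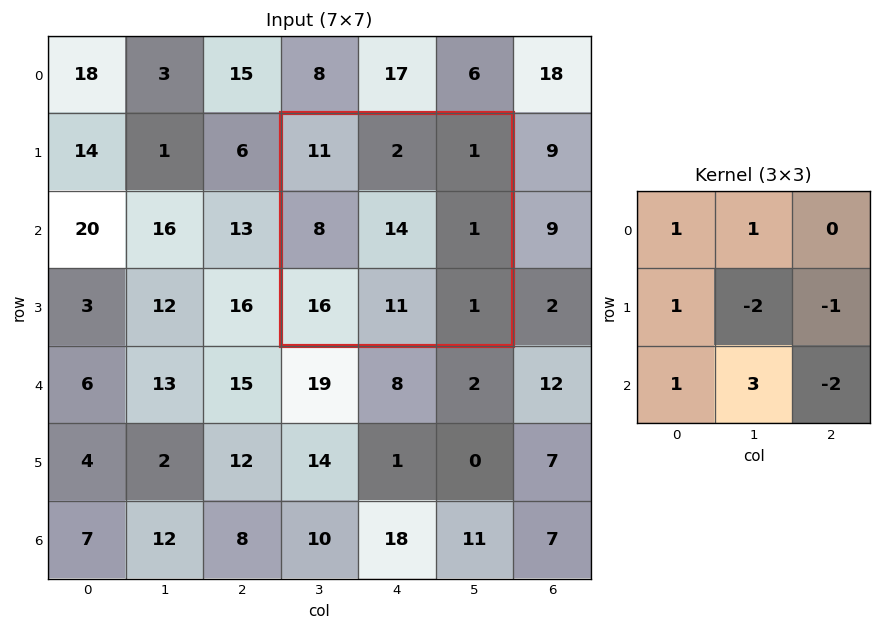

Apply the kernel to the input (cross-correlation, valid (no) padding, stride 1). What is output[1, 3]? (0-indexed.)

39

The receptive field on the input at this output position is [11 2 1 / 8 14 1 / 16 11 1]. Elementwise product with the kernel and sum: 11·1 + 2·1 + 8·1 + 14·-2 + 1·-1 + 16·1 + 11·3 + 1·-2.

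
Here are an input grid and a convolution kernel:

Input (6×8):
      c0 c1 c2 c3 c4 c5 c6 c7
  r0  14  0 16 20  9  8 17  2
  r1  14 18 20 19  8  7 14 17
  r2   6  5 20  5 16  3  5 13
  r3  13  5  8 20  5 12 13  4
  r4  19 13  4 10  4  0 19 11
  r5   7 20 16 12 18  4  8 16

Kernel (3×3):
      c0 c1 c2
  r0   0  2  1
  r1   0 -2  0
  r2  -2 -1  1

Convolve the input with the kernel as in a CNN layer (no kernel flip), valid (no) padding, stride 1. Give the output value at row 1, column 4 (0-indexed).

The receptive field on the input at this output position is [8 7 14 / 16 3 5 / 5 12 13]. Elementwise product with the kernel and sum: 7·2 + 14·1 + 3·-2 + 5·-2 + 12·-1 + 13·1.

13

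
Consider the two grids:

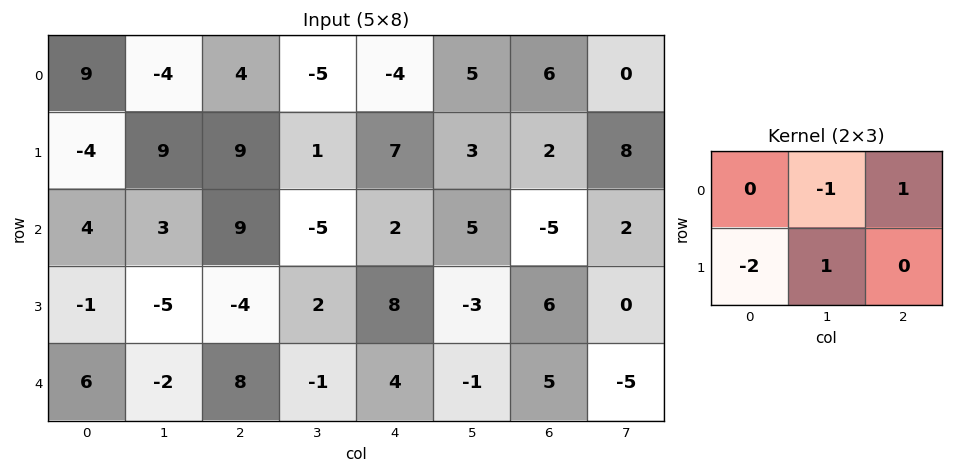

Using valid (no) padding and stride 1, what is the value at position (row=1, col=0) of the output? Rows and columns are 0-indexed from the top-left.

-5

The receptive field on the input at this output position is [-4 9 9 / 4 3 9]. Elementwise product with the kernel and sum: 9·-1 + 9·1 + 4·-2 + 3·1.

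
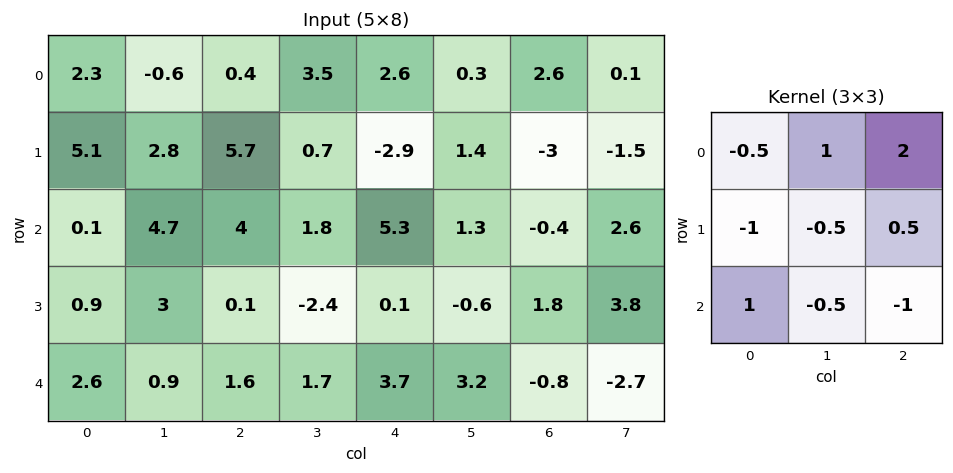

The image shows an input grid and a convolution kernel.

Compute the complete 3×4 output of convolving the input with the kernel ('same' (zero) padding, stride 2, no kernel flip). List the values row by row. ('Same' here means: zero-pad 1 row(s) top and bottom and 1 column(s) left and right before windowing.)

Output[0,0]: The receptive field on the zero-padded input at this output position is [0 0 0 / 0 2.3 -0.6 / 0 5.1 2.8]. Elementwise product with the kernel and sum: 0·-0.5 + 0·1 + 0·2 + 0·-1 + 2.3·-0.5 + -0.6·0.5 + 0·1 + 5.1·-0.5 + 2.8·-1.

-6.8 1.4 -3.9 2.85
9.55 5.25 -6.1 -11.8
6.05 -7.05 -1.85 5.55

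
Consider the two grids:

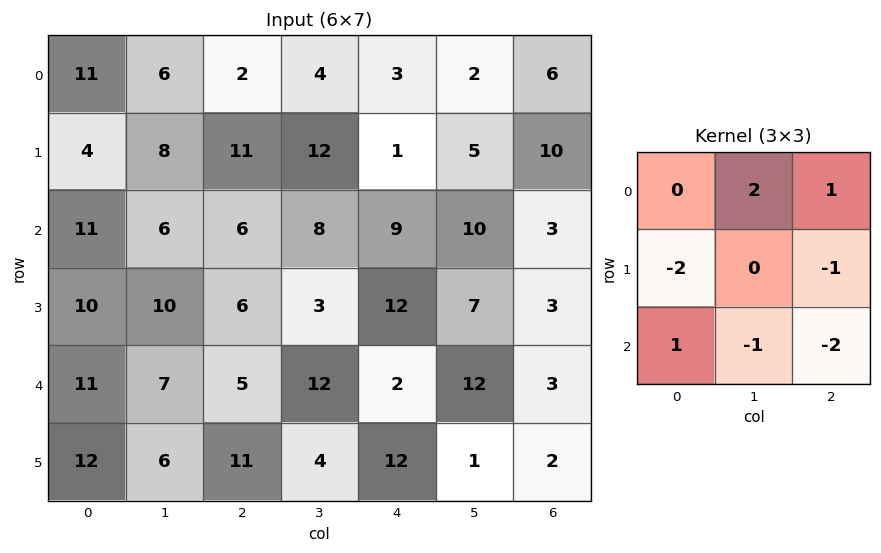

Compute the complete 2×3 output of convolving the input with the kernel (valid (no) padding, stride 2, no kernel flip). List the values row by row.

-12 -32 -9
-14 -10 -20

Output[0,0]: The receptive field on the input at this output position is [11 6 2 / 4 8 11 / 11 6 6]. Elementwise product with the kernel and sum: 6·2 + 2·1 + 4·-2 + 11·-1 + 11·1 + 6·-1 + 6·-2.
Output[0,1]: The receptive field on the input at this output position is [2 4 3 / 11 12 1 / 6 8 9]. Elementwise product with the kernel and sum: 4·2 + 3·1 + 11·-2 + 1·-1 + 6·1 + 8·-1 + 9·-2.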